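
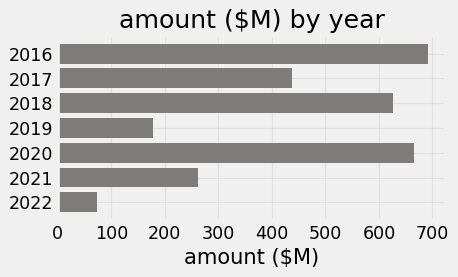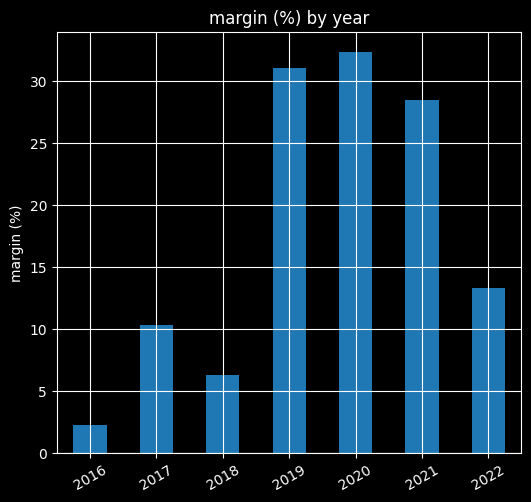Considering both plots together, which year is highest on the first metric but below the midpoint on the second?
Chart 2 median margin (%) ≈ 15; below-median years: 2016, 2017, 2018. Among those, 2016 has the highest amount ($M) (≈ 700).

2016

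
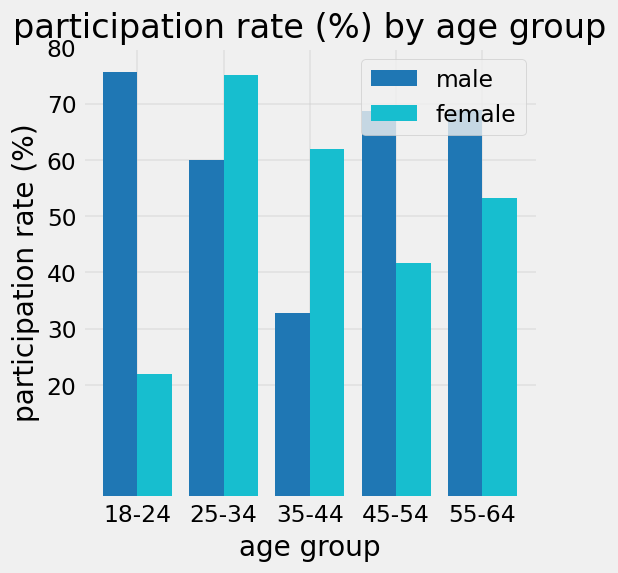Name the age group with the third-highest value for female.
Top 4 for female: 25-34 ≈ 80, 35-44 ≈ 60, 55-64 ≈ 50, 45-54 ≈ 40.

55-64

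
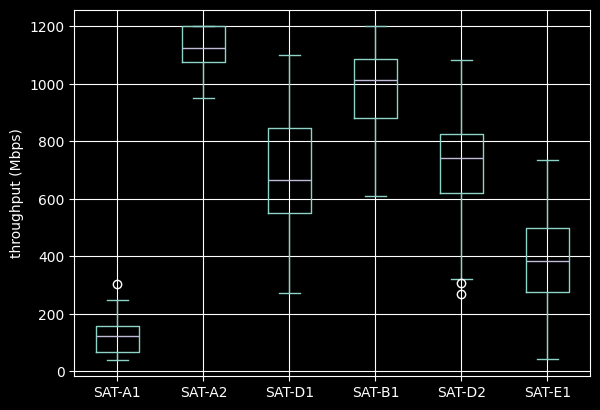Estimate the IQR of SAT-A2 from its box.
Q3 ≈ 1200, Q1 ≈ 1100; IQR ≈ 100.

≈ 100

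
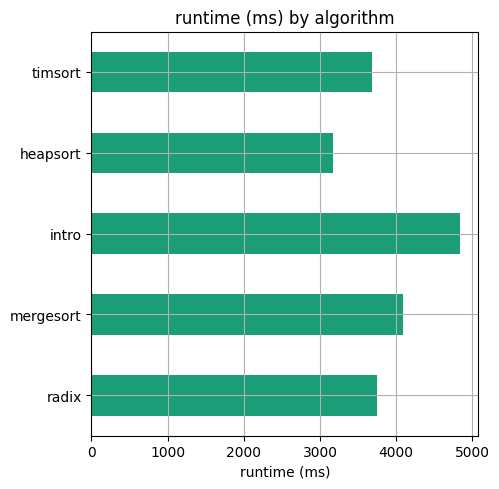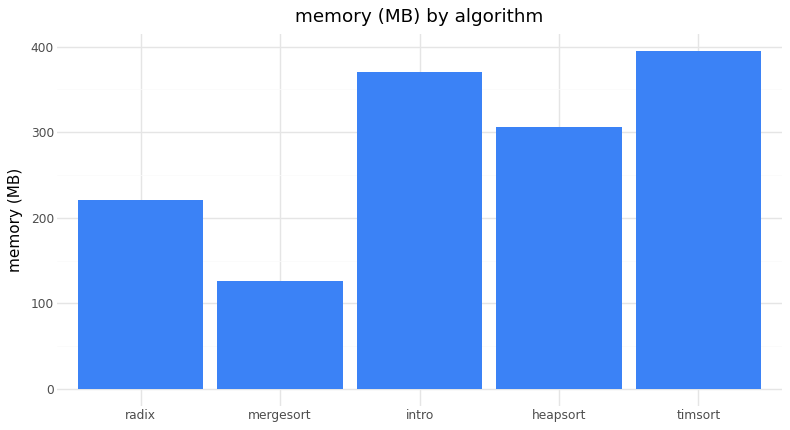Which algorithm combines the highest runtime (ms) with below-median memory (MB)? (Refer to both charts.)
Chart 2 median memory (MB) ≈ 300; below-median algorithms: radix, mergesort. Among those, mergesort has the highest runtime (ms) (≈ 4000).

mergesort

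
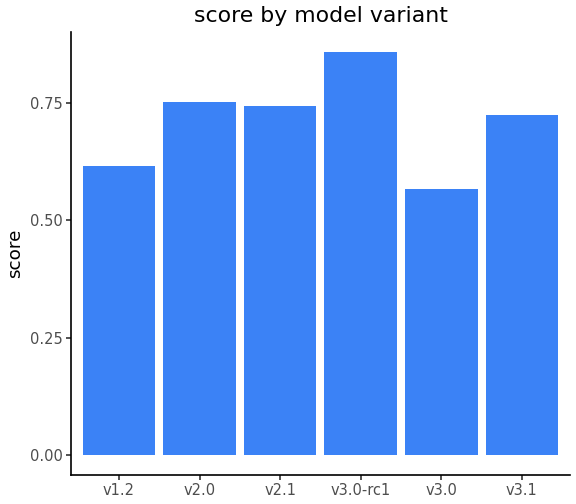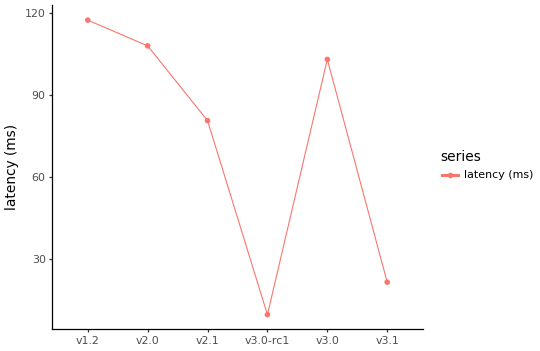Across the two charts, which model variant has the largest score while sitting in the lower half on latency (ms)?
v3.0-rc1

Chart 2 median latency (ms) ≈ 100; below-median model variants: v2.1, v3.0-rc1, v3.1. Among those, v3.0-rc1 has the highest score (≈ 0.9).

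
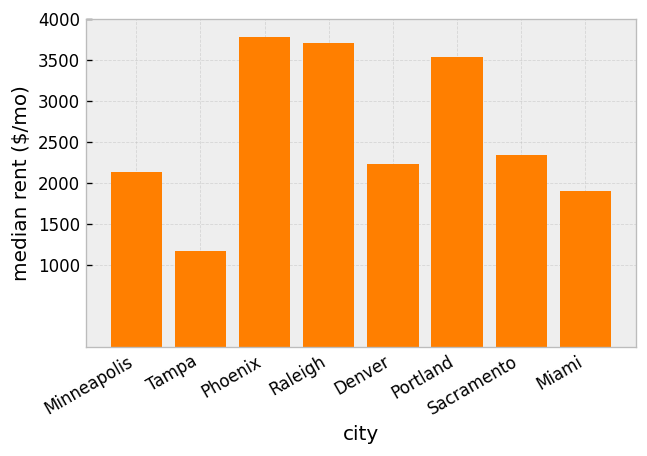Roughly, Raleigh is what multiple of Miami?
≈ 1.75×

Raleigh ≈ 3500, Miami ≈ 2000; 3500/2000 ≈ 1.75.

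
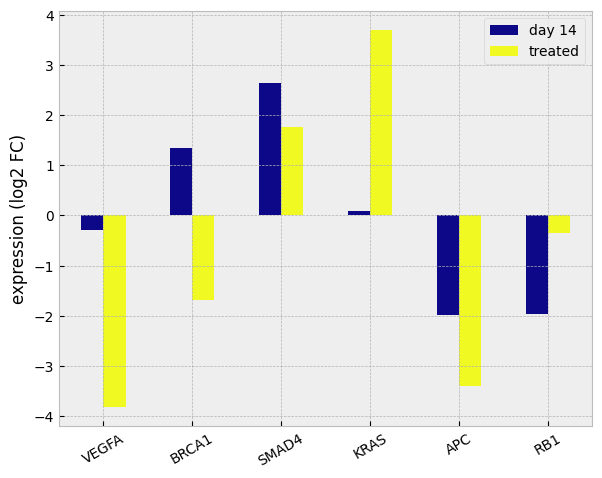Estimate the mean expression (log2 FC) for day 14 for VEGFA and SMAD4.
≈ 2

(0 + 3) / 2 ≈ 2.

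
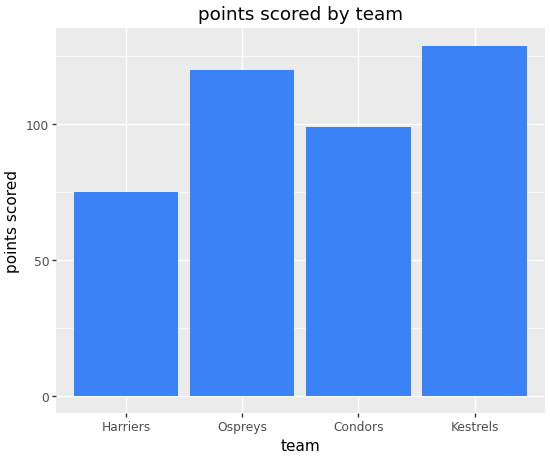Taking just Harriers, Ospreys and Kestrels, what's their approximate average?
(80 + 120 + 120) / 3 ≈ 107.

≈ 107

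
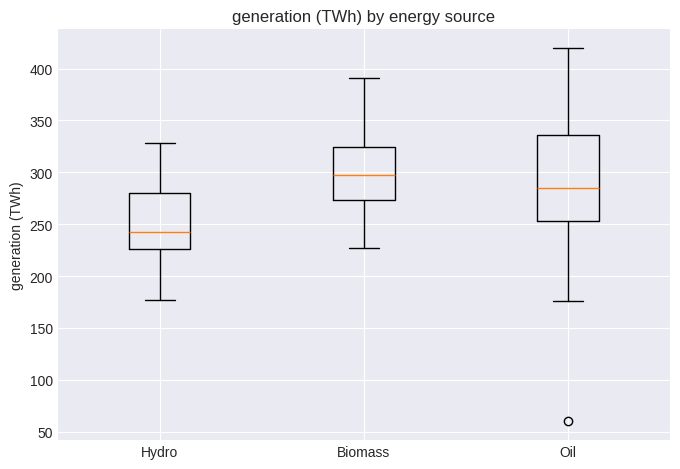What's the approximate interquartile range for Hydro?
Q3 ≈ 280, Q1 ≈ 225; IQR ≈ 55.

≈ 55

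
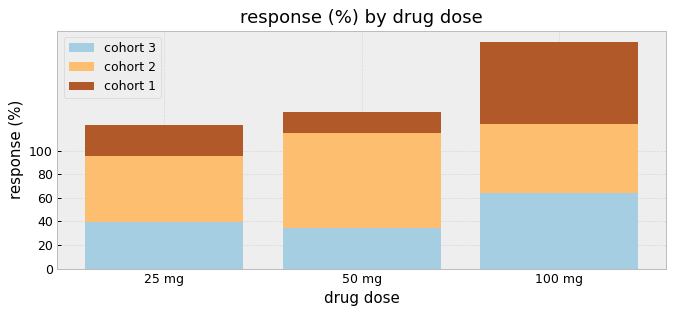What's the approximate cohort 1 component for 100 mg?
cohort 1 top ≈ 200, bottom ≈ 120; segment ≈ 80.

≈ 80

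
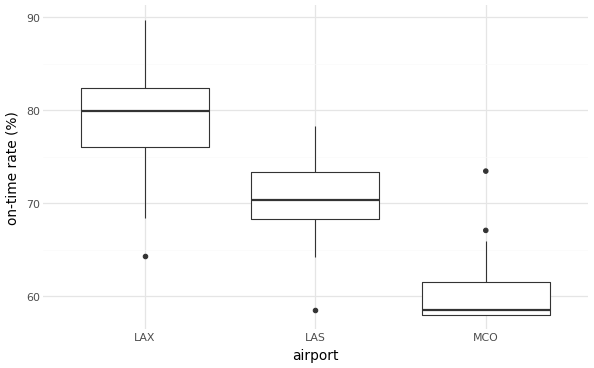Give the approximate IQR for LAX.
≈ 6

Q3 ≈ 82, Q1 ≈ 76; IQR ≈ 6.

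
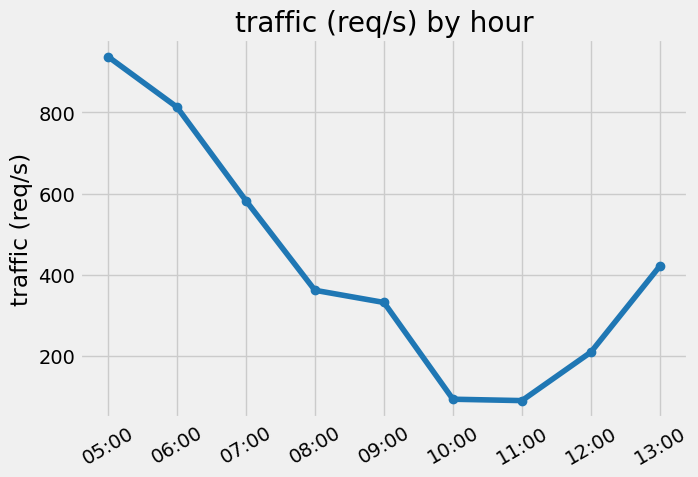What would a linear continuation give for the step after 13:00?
Last three: 100, 200, 400 → slope ≈ 150/step → next ≈ 550.

≈ 550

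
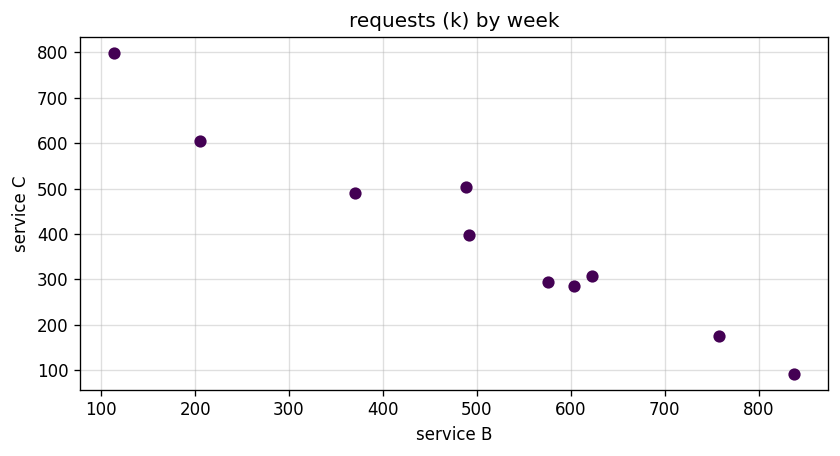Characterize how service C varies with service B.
negative, strong

Points are negatively correlated; strong (|r| ≈ 1.0).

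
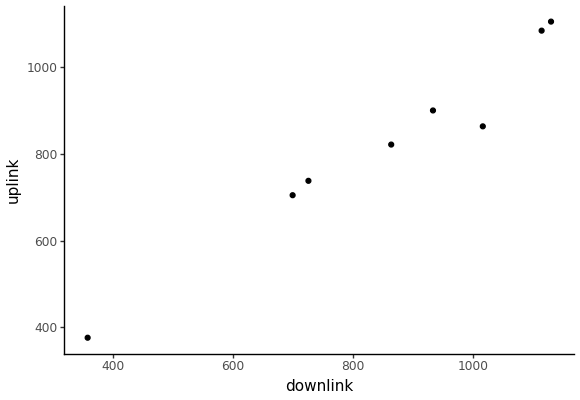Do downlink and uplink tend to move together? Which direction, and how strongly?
positive, strong

Points are positively correlated; strong (|r| ≈ 1.0).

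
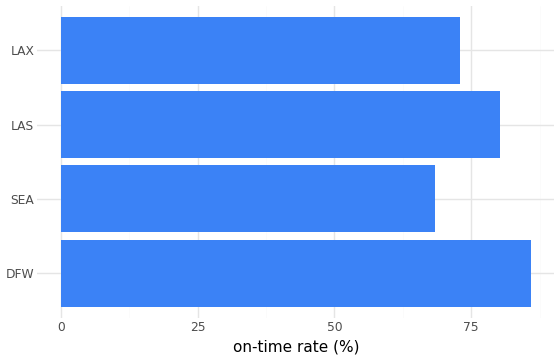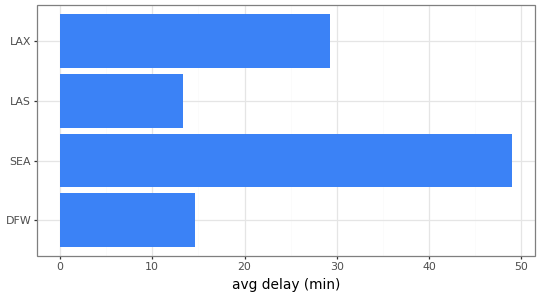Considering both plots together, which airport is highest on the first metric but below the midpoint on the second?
Chart 2 median avg delay (min) ≈ 20; below-median airports: DFW, LAS. Among those, DFW has the highest on-time rate (%) (≈ 90).

DFW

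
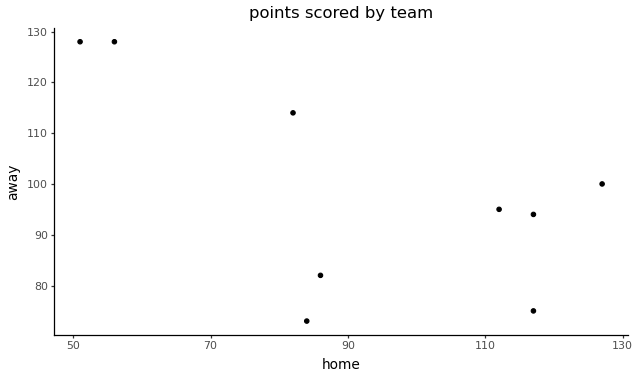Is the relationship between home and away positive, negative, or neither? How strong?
negative, moderate

Points are negatively correlated; moderate (|r| ≈ 0.6).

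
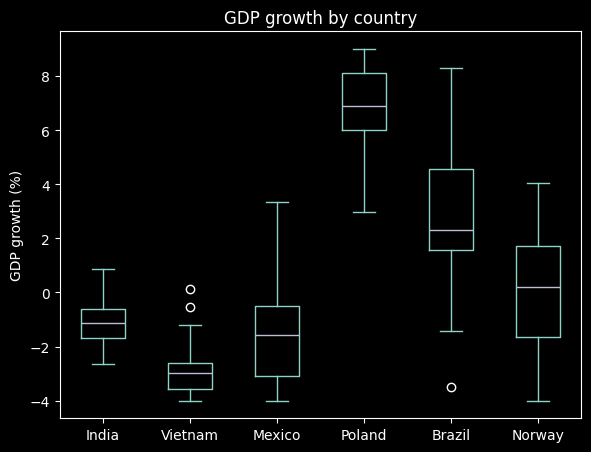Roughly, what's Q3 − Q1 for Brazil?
≈ 3

Q3 ≈ 5, Q1 ≈ 2; IQR ≈ 3.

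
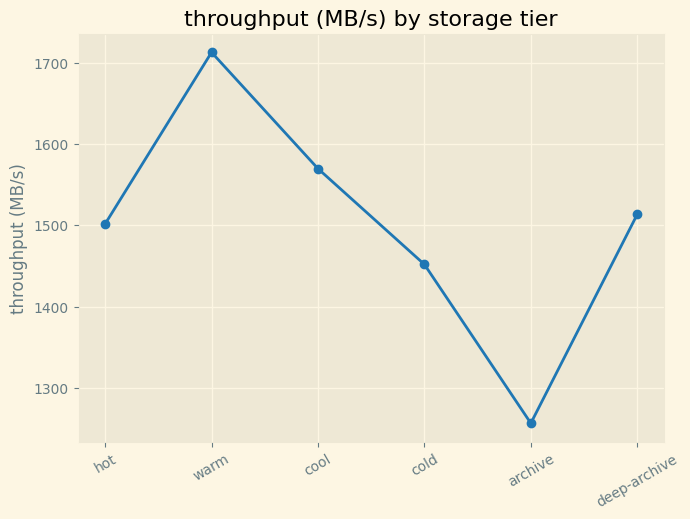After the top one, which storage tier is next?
Top 3: warm ≈ 1700, cool ≈ 1550, deep-archive ≈ 1500.

cool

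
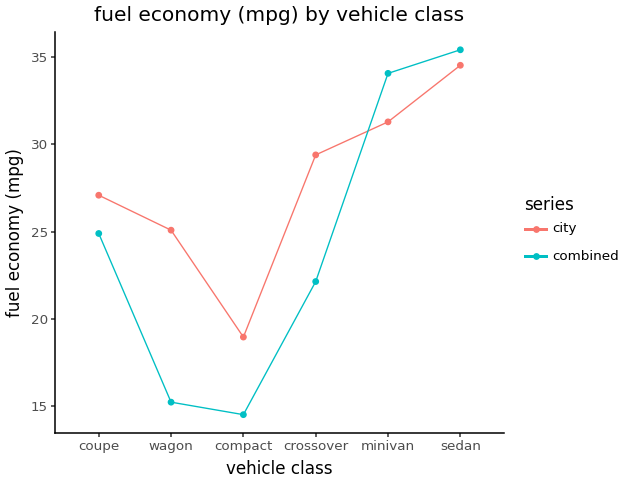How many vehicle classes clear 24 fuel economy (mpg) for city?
Above 24: coupe, wagon, crossover, minivan, sedan.

5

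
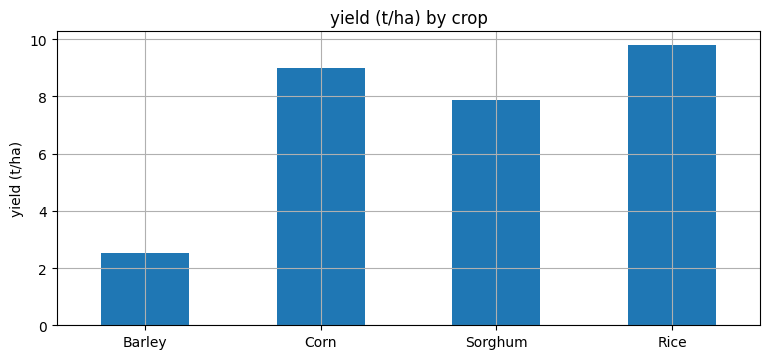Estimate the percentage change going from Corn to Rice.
≈ +11.1%

Corn ≈ 9, Rice ≈ 10; (10 − 9) / 9 ≈ +11.1%.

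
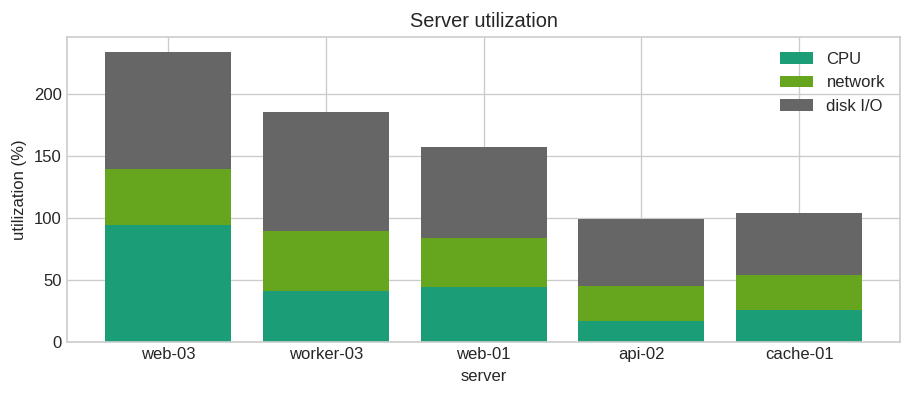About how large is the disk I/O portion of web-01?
≈ 80

disk I/O top ≈ 160, bottom ≈ 80; segment ≈ 80.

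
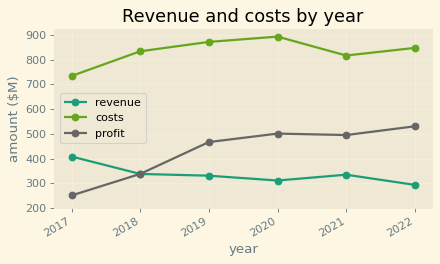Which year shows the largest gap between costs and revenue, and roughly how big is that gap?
2020: costs ≈ 900, revenue ≈ 300 → gap ≈ 600. Next-largest (2022) is only ≈ 500.

2020, ≈ 600 $M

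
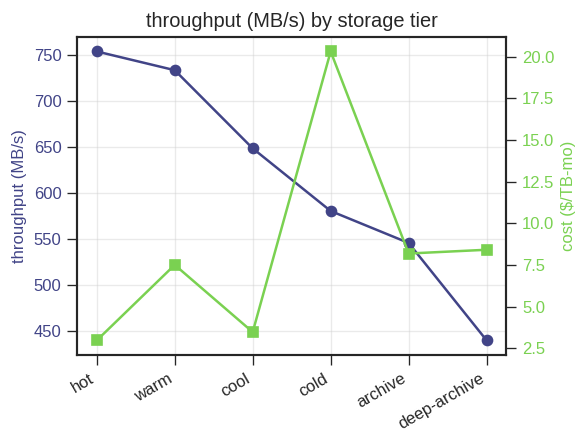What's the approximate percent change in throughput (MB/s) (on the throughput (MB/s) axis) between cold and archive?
≈ -8.3%

cold ≈ 600, archive ≈ 550; (550 − 600) / 600 ≈ -8.3%.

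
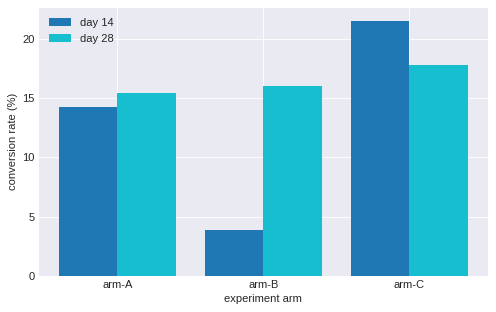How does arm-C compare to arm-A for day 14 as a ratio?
≈ 1.57×

arm-C ≈ 22, arm-A ≈ 14; 22/14 ≈ 1.57.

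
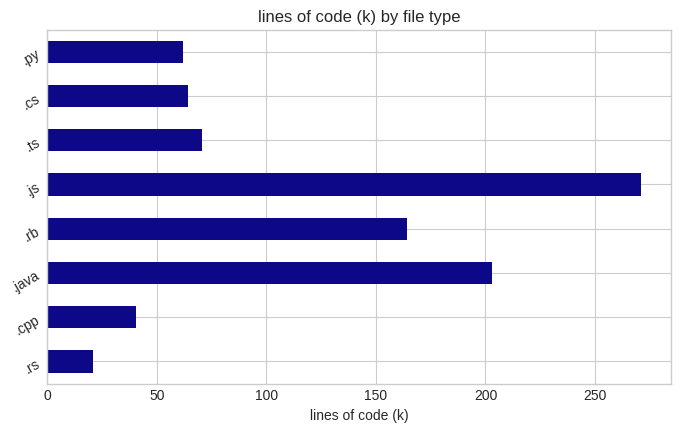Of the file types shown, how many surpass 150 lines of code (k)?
Above 150: .java, .rb, .js.

3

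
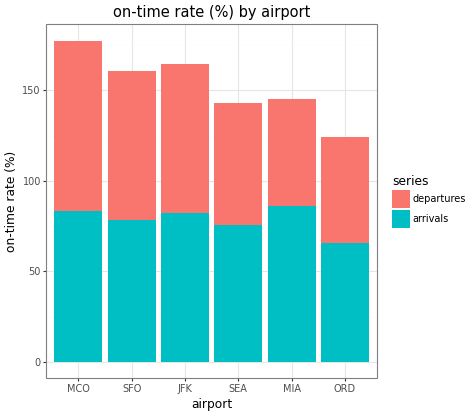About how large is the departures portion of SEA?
≈ 60

departures top ≈ 140, bottom ≈ 80; segment ≈ 60.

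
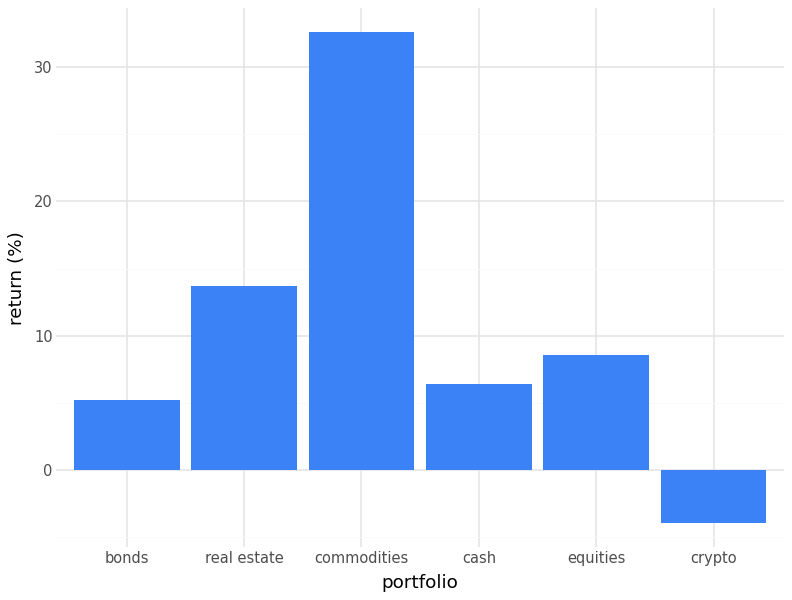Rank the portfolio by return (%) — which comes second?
real estate

Top 3: commodities ≈ 35, real estate ≈ 15, equities ≈ 10.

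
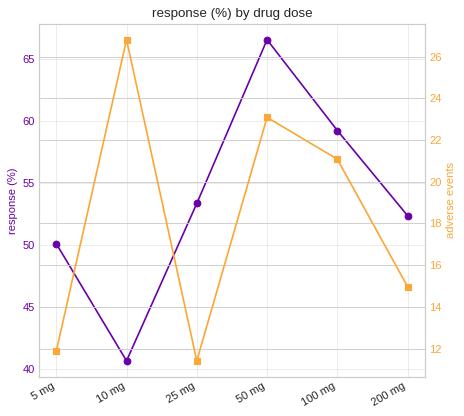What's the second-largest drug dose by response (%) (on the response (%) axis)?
100 mg

Top 3 (on the response (%) axis): 50 mg ≈ 65, 100 mg ≈ 60, 25 mg ≈ 55.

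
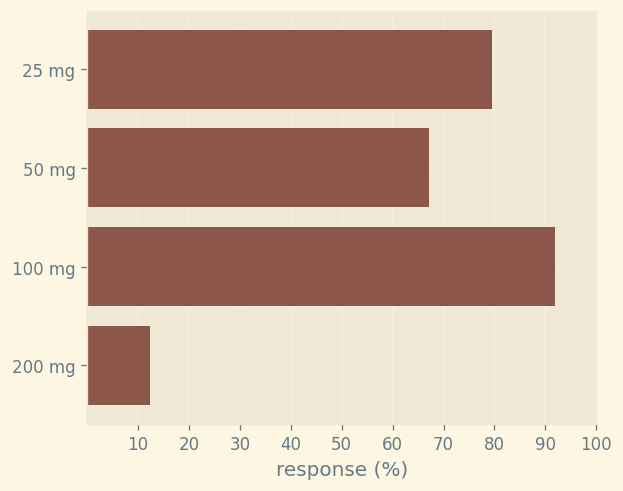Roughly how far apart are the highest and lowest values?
≈ 80

Max 100 mg ≈ 90, min 200 mg ≈ 10; range ≈ 80.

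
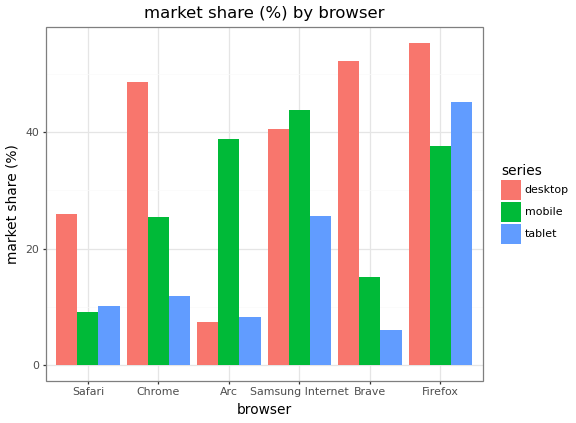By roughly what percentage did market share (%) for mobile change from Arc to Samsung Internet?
Arc ≈ 40, Samsung Internet ≈ 45; (45 − 40) / 40 ≈ +12.5%.

≈ +12.5%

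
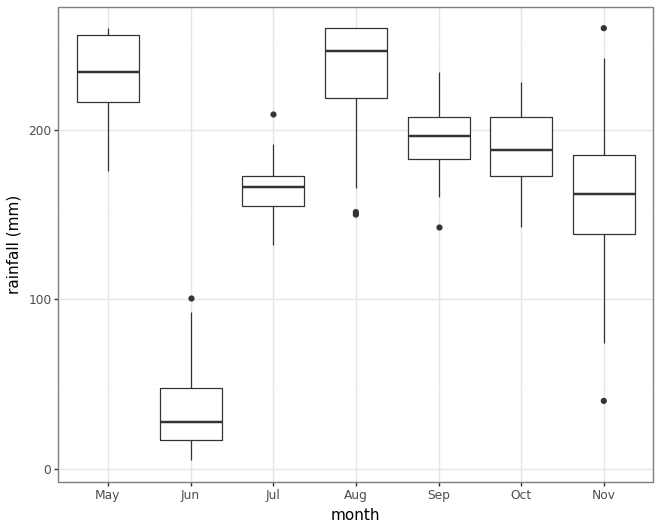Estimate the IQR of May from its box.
≈ 40

Q3 ≈ 260, Q1 ≈ 220; IQR ≈ 40.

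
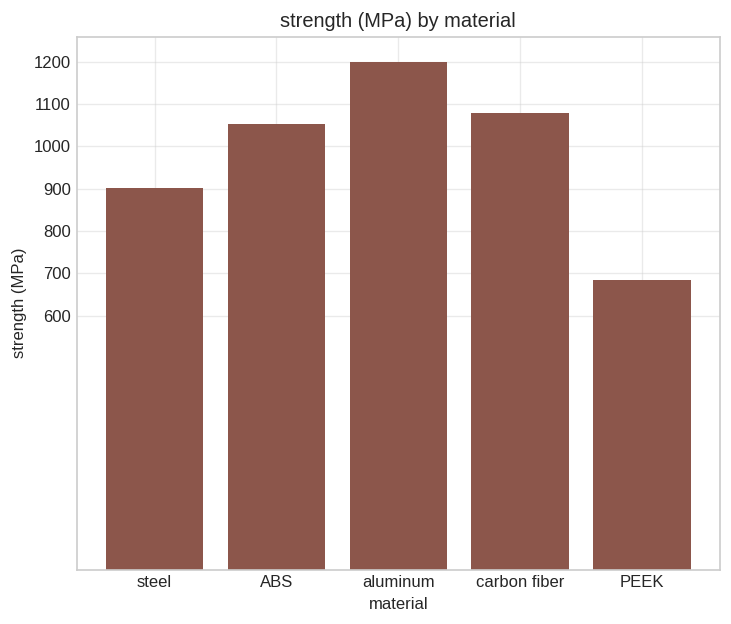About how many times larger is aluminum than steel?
aluminum ≈ 1200, steel ≈ 900; 1200/900 ≈ 1.33.

≈ 1.33×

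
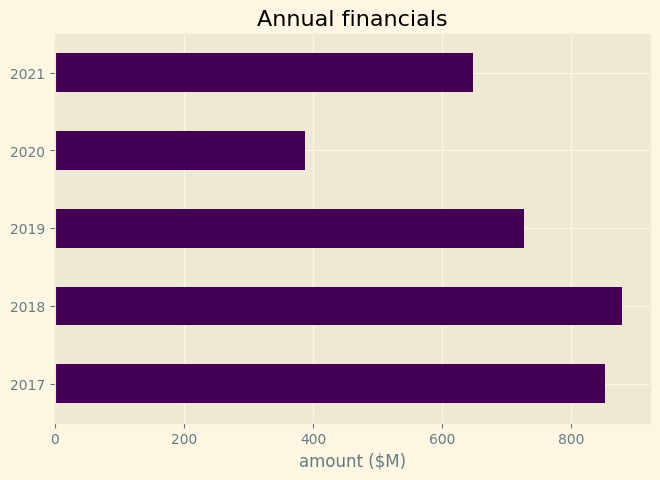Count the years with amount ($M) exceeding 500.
Above 500: 2017, 2018, 2019, 2021.

4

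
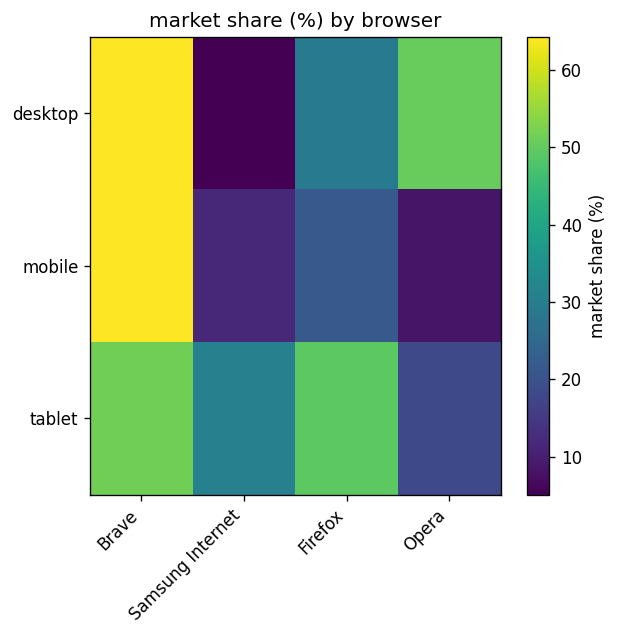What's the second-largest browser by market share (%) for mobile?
Firefox

Top 3 for mobile: Brave ≈ 65, Firefox ≈ 20, Samsung Internet ≈ 10.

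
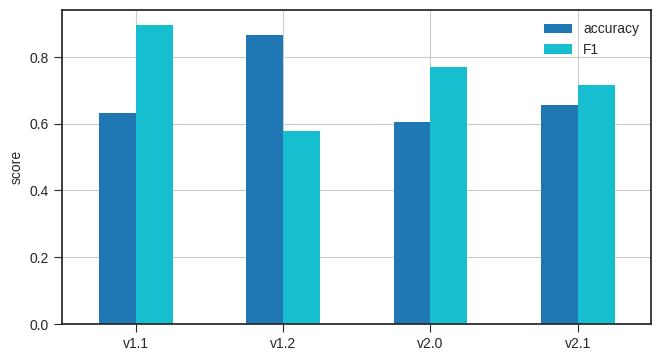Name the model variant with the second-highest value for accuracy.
Top 3 for accuracy: v1.2 ≈ 0.9, v2.1 ≈ 0.7, v1.1 ≈ 0.6.

v2.1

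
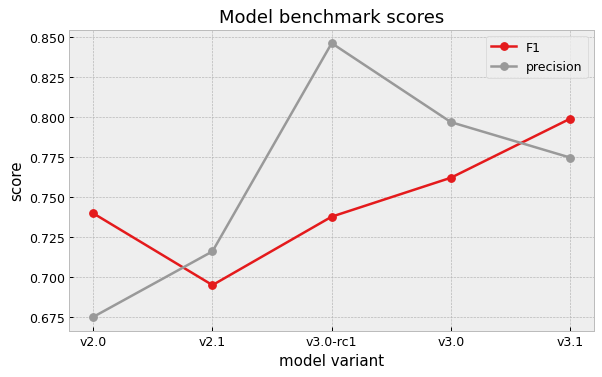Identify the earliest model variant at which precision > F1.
v2.0: precision ≈ 0.68 vs F1 ≈ 0.74 (not yet); v2.1: precision ≈ 0.72 vs F1 ≈ 0.70 (first crossover).

v2.1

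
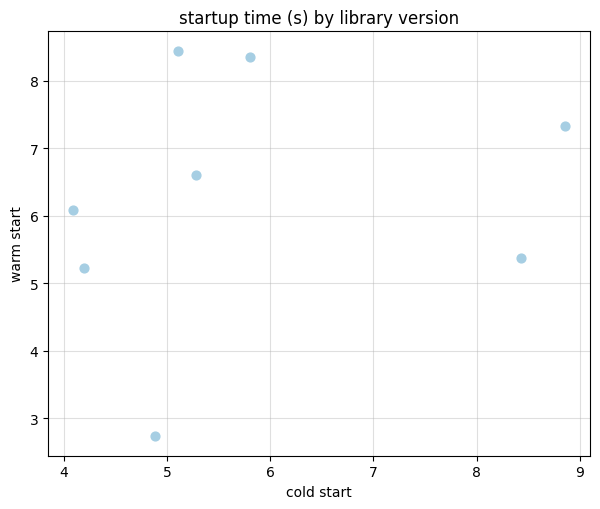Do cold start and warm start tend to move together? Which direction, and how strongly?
Points are roughly uncorrelated; weak (|r| ≈ 0.2).

no clear correlation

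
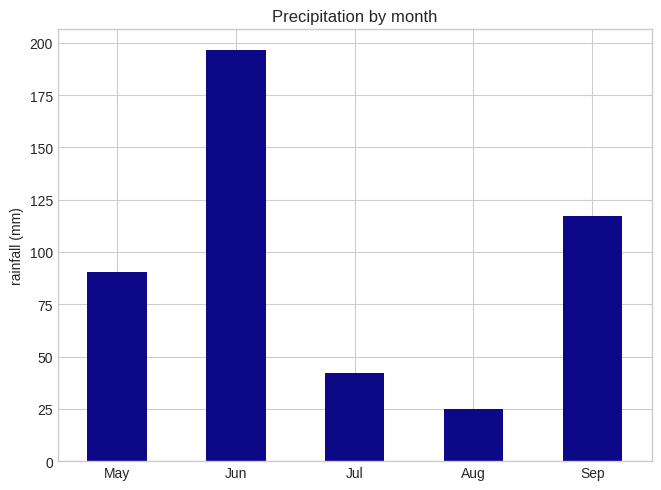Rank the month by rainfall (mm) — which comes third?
Top 4: Jun ≈ 200, Sep ≈ 120, May ≈ 100, Jul ≈ 40.

May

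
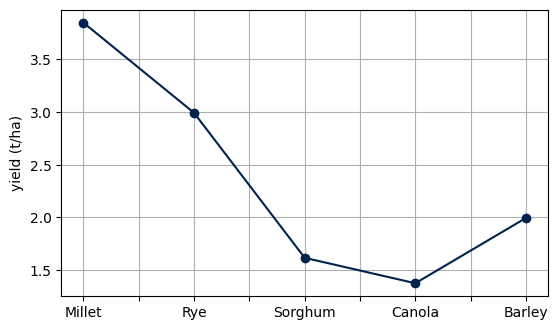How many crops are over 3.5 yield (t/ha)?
Above 3.5: Millet.

1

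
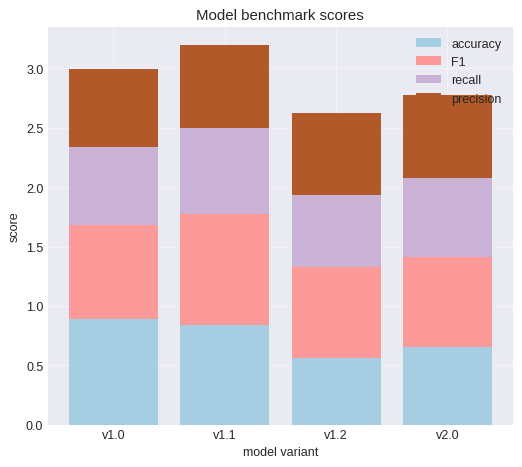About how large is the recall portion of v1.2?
recall top ≈ 2.0, bottom ≈ 1.5; segment ≈ 0.5.

≈ 0.5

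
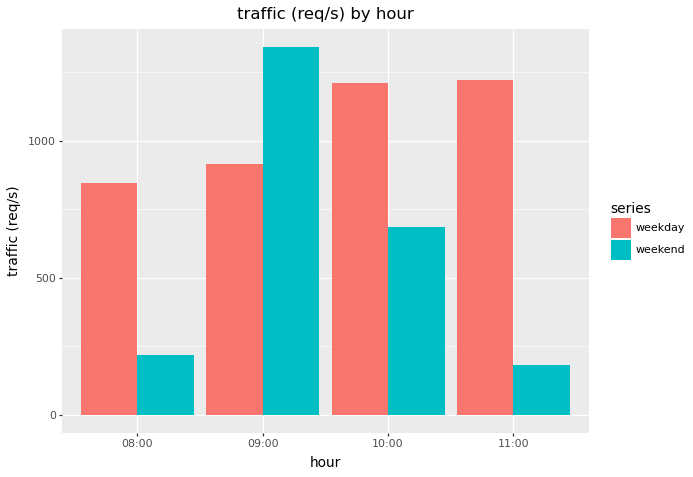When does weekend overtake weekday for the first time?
08:00: weekend ≈ 200 vs weekday ≈ 800 (not yet); 09:00: weekend ≈ 1400 vs weekday ≈ 1000 (first crossover).

09:00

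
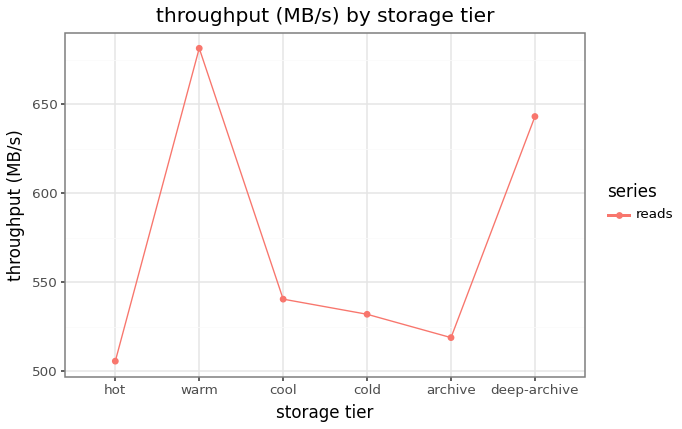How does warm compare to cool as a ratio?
warm ≈ 680, cool ≈ 540; 680/540 ≈ 1.26.

≈ 1.26×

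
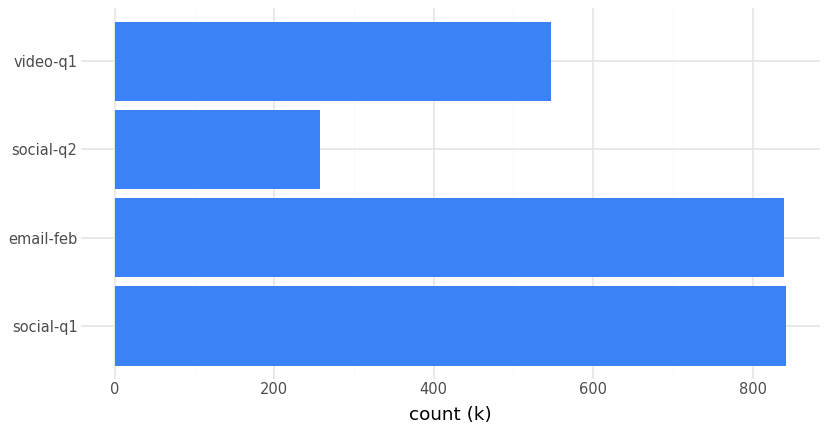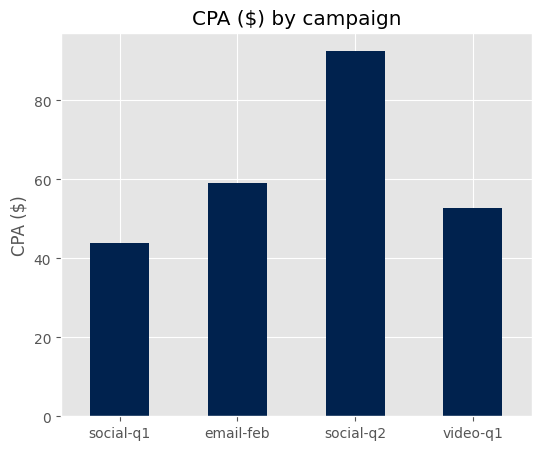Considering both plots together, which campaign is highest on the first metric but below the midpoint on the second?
Chart 2 median CPA ($) ≈ 60; below-median campaigns: social-q1, video-q1. Among those, social-q1 has the highest count (k) (≈ 800).

social-q1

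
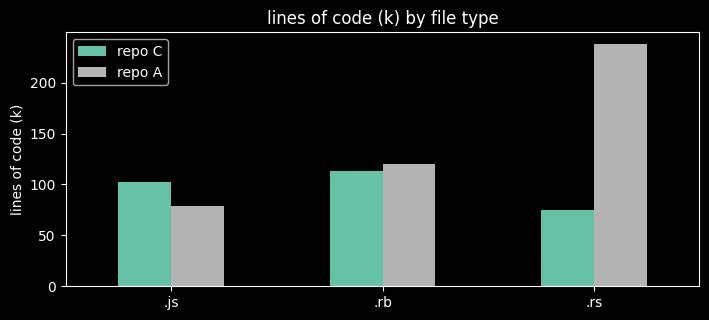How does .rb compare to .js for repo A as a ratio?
.rb ≈ 120, .js ≈ 80; 120/80 ≈ 1.5.

≈ 1.5×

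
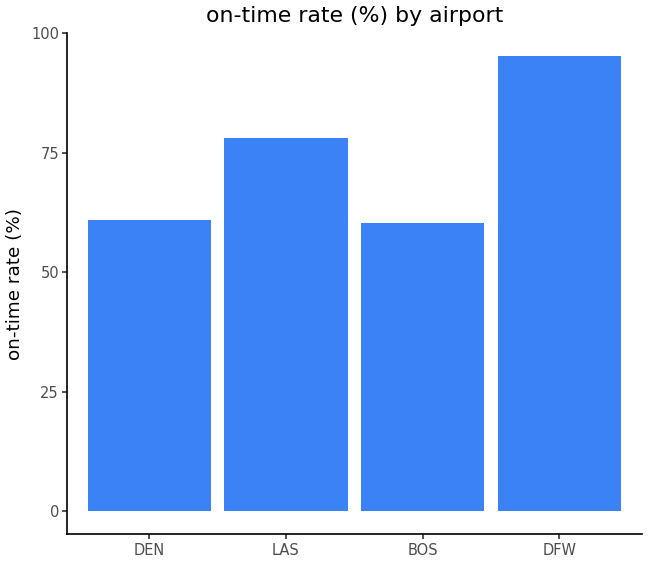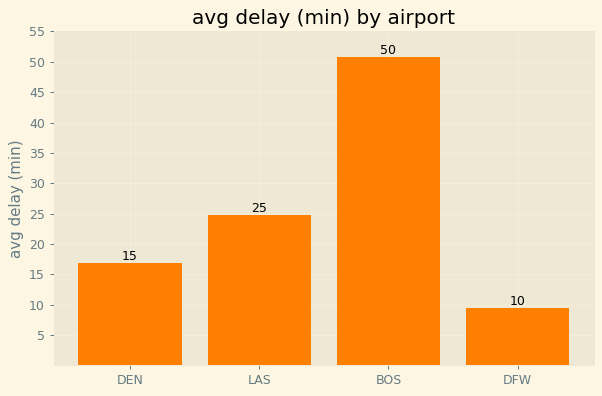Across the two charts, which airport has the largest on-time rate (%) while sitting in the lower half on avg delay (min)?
Chart 2 median avg delay (min) ≈ 20; below-median airports: DEN, DFW. Among those, DFW has the highest on-time rate (%) (≈ 100).

DFW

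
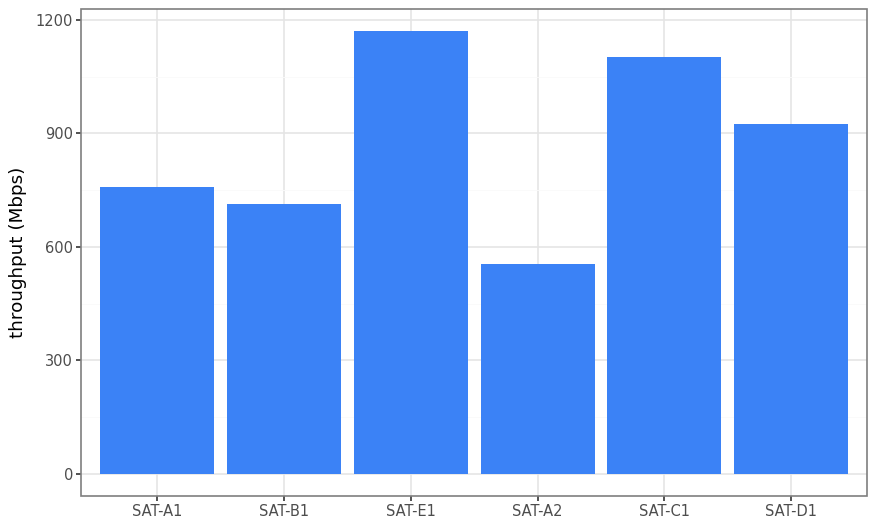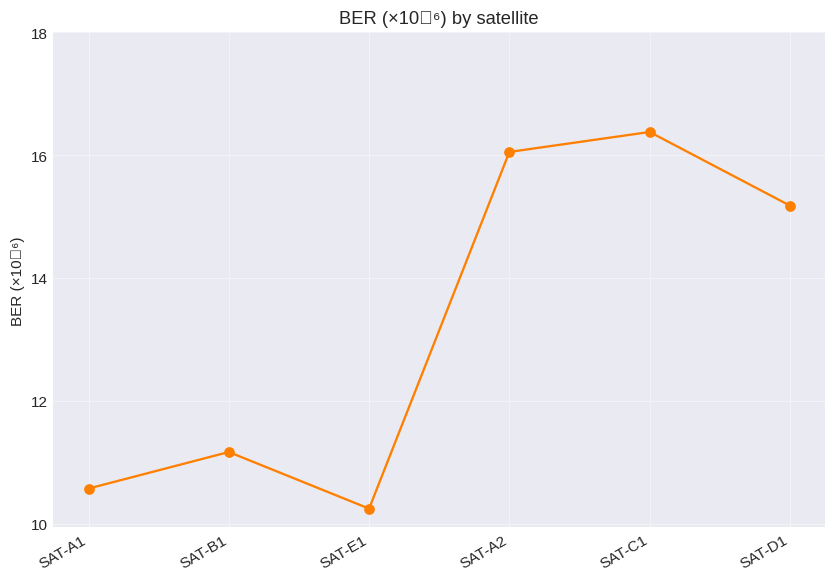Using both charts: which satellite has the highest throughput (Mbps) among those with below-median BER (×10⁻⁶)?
Chart 2 median BER (×10⁻⁶) ≈ 14; below-median satellites: SAT-A1, SAT-B1, SAT-E1. Among those, SAT-E1 has the highest throughput (Mbps) (≈ 1200).

SAT-E1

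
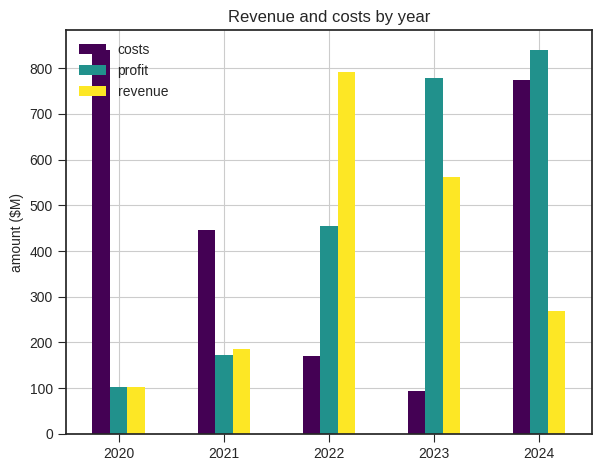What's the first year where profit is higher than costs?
2022

2021: profit ≈ 200 vs costs ≈ 400 (not yet); 2022: profit ≈ 500 vs costs ≈ 200 (first crossover).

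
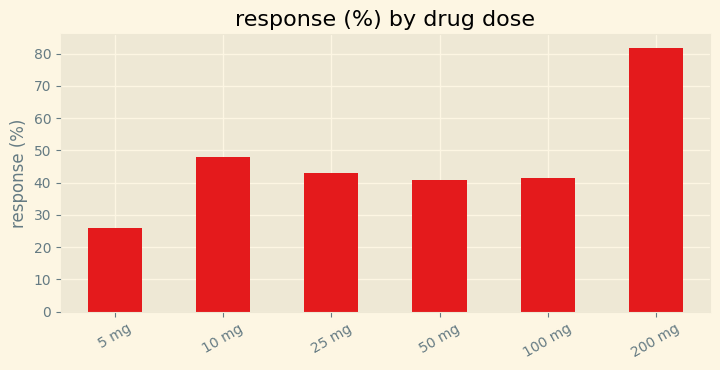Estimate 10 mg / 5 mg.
≈ 1.67×

10 mg ≈ 50, 5 mg ≈ 30; 50/30 ≈ 1.67.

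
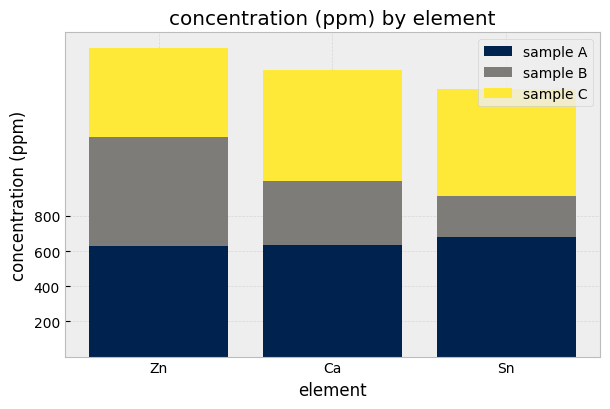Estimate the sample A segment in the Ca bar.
sample A top ≈ 600, bottom ≈ 0; segment ≈ 600.

≈ 600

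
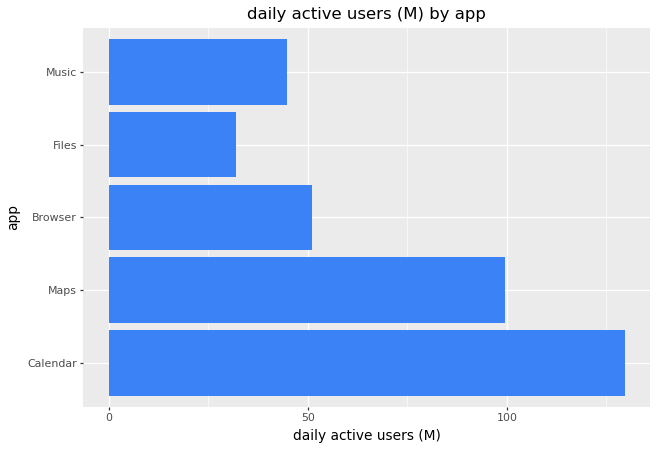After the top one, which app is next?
Top 3: Calendar ≈ 120, Maps ≈ 100, Browser ≈ 60.

Maps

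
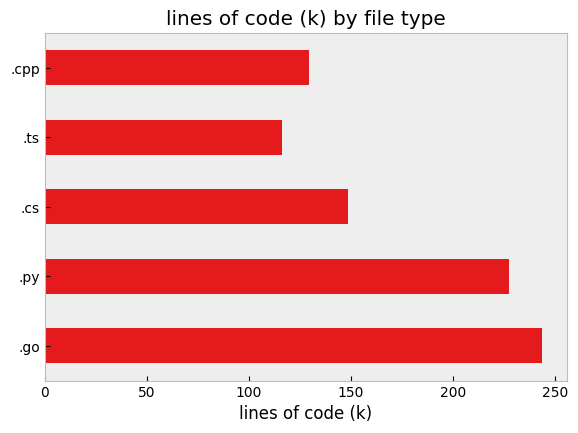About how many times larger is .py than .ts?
.py ≈ 225, .ts ≈ 125; 225/125 ≈ 1.8.

≈ 1.8×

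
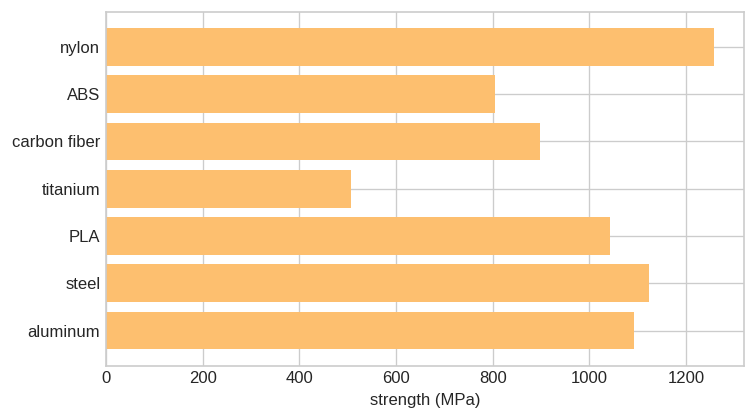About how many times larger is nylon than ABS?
nylon ≈ 1200, ABS ≈ 800; 1200/800 ≈ 1.5.

≈ 1.5×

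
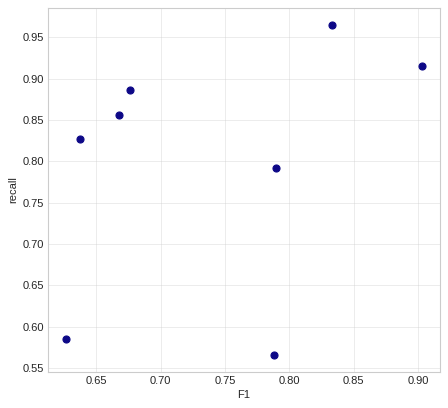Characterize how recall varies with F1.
positive, weak

Points are positively correlated; weak (|r| ≈ 0.3).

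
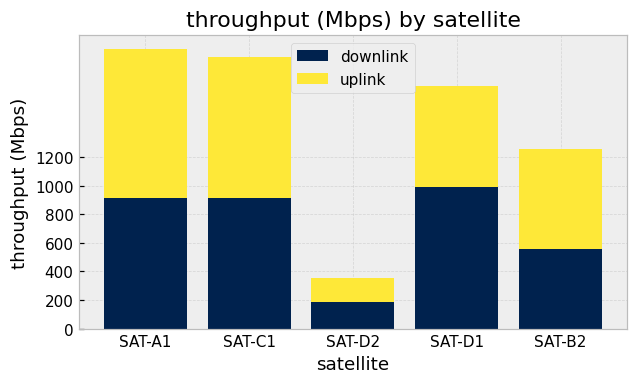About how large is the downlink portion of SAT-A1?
≈ 1000

downlink top ≈ 1000, bottom ≈ 0; segment ≈ 1000.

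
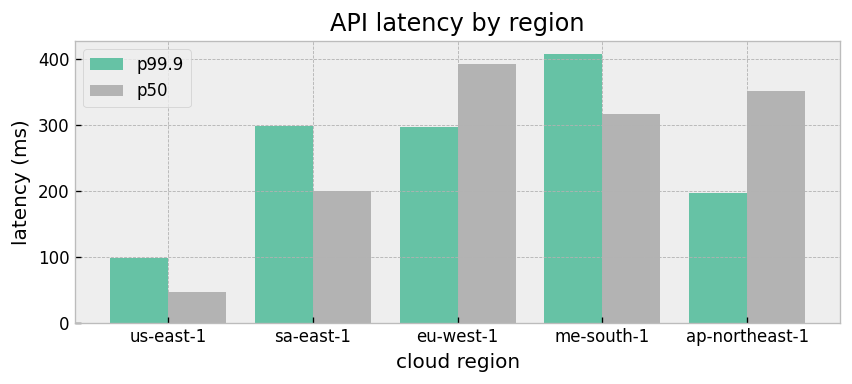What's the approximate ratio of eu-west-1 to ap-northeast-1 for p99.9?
≈ 1.5×

eu-west-1 ≈ 300, ap-northeast-1 ≈ 200; 300/200 ≈ 1.5.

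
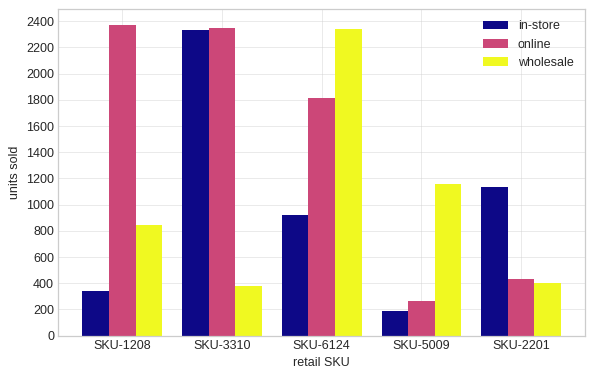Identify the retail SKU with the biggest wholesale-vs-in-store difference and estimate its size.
SKU-3310, ≈ 2000

SKU-3310: wholesale ≈ 400, in-store ≈ 2400 → gap ≈ 2000. Next-largest (SKU-6124) is only ≈ 1400.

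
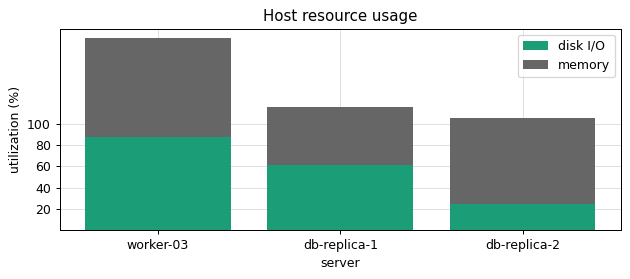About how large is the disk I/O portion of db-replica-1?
≈ 60

disk I/O top ≈ 60, bottom ≈ 0; segment ≈ 60.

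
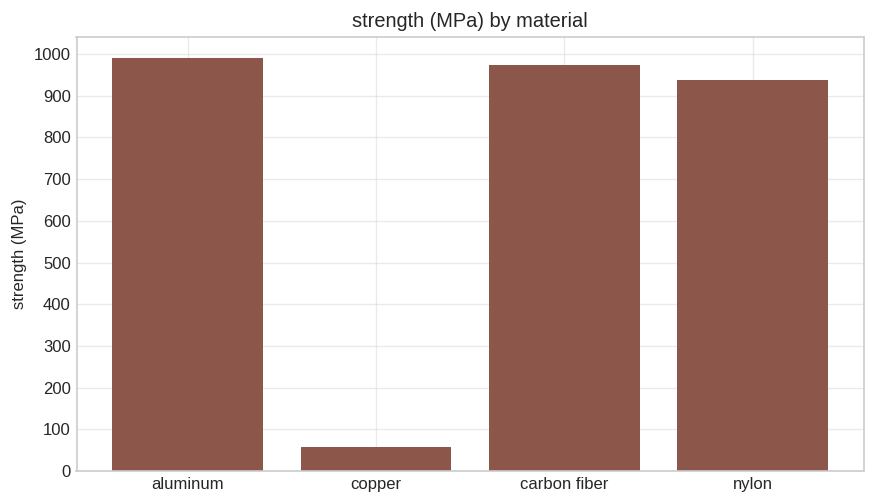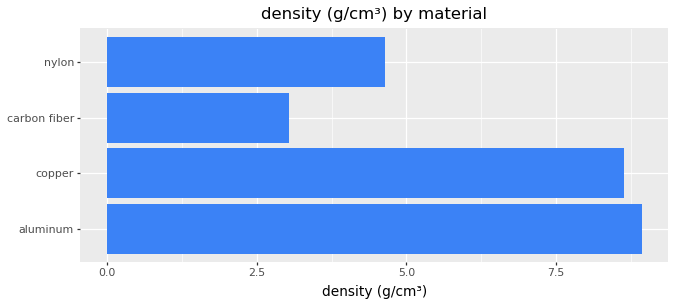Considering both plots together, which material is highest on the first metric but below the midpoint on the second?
Chart 2 median density (g/cm³) ≈ 7; below-median materials: carbon fiber, nylon. Among those, carbon fiber has the highest strength (MPa) (≈ 1000).

carbon fiber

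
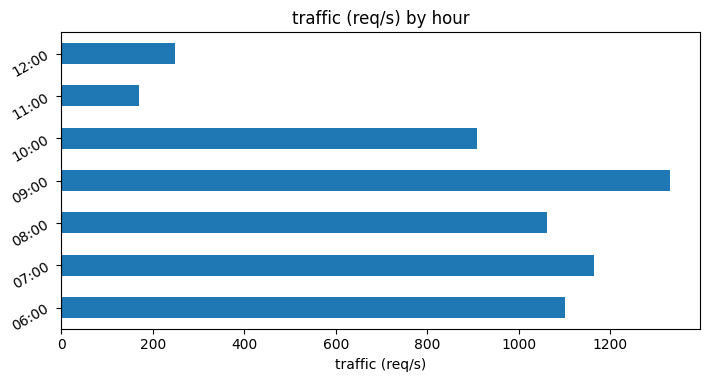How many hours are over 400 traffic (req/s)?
5

Above 400: 06:00, 07:00, 08:00, 09:00, 10:00.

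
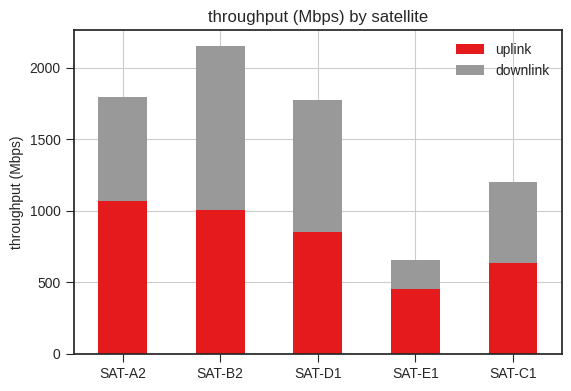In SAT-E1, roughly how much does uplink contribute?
uplink top ≈ 400, bottom ≈ 0; segment ≈ 400.

≈ 400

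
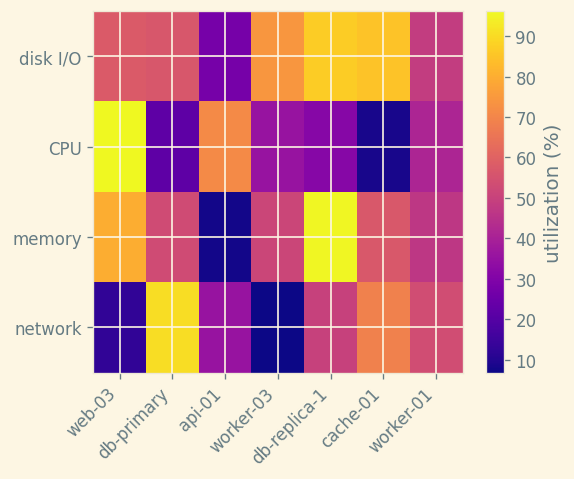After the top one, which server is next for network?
cache-01

Top 3 for network: db-primary ≈ 90, cache-01 ≈ 70, worker-01 ≈ 50.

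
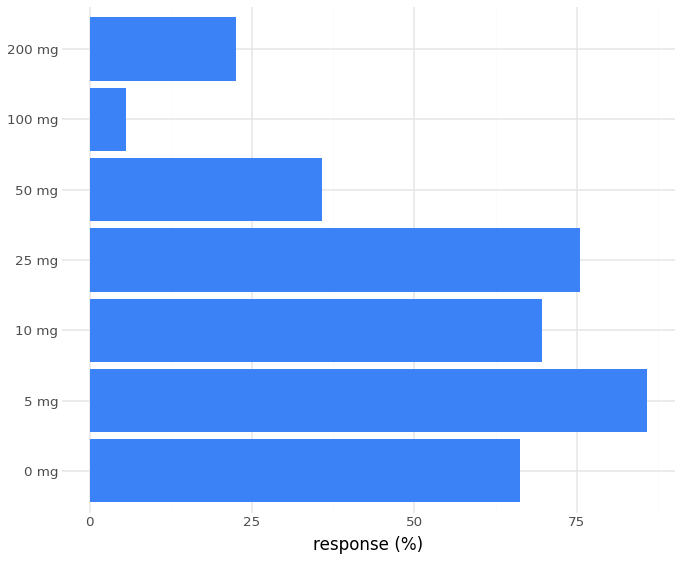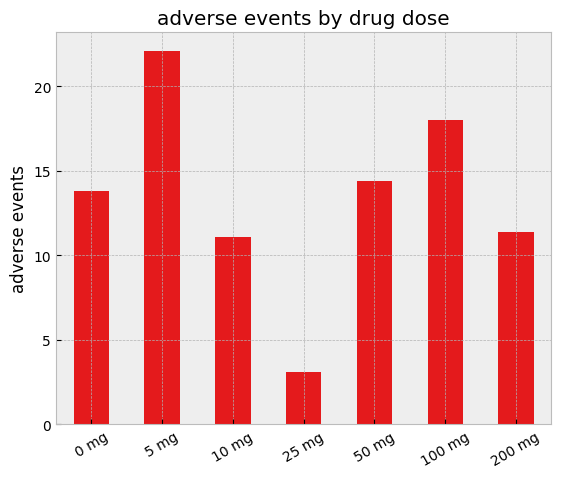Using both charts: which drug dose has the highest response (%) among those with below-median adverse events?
25 mg

Chart 2 median adverse events ≈ 15; below-median drug doses: 10 mg, 25 mg, 200 mg. Among those, 25 mg has the highest response (%) (≈ 80).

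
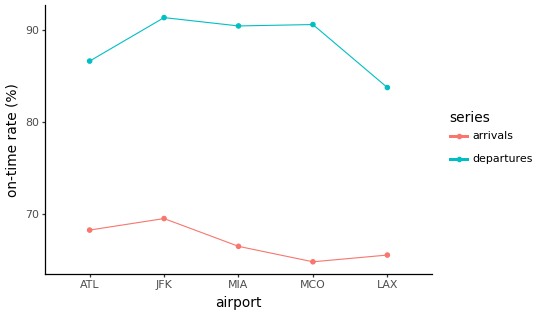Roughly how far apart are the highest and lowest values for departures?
≈ 5

Max JFK ≈ 90, min LAX ≈ 85; range ≈ 5.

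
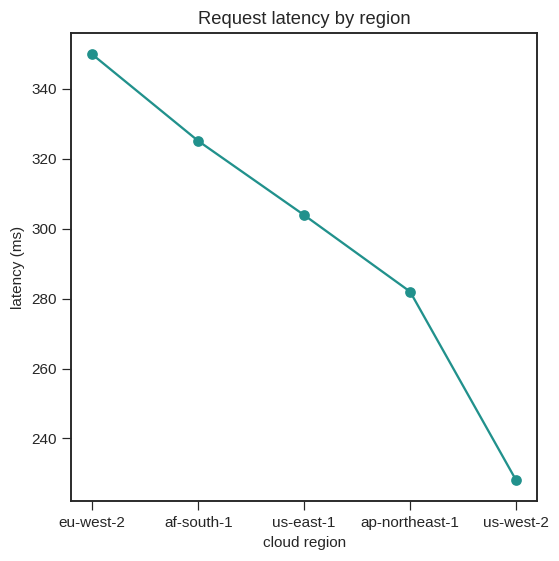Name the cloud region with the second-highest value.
Top 3: eu-west-2 ≈ 340, af-south-1 ≈ 320, us-east-1 ≈ 300.

af-south-1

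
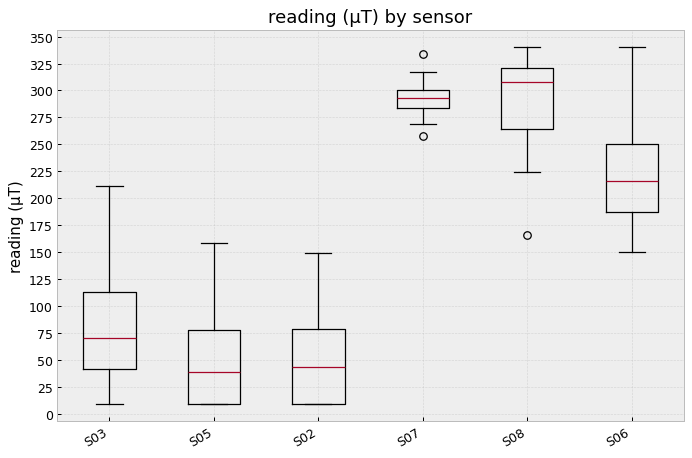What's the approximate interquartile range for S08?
Q3 ≈ 325, Q1 ≈ 275; IQR ≈ 50.

≈ 50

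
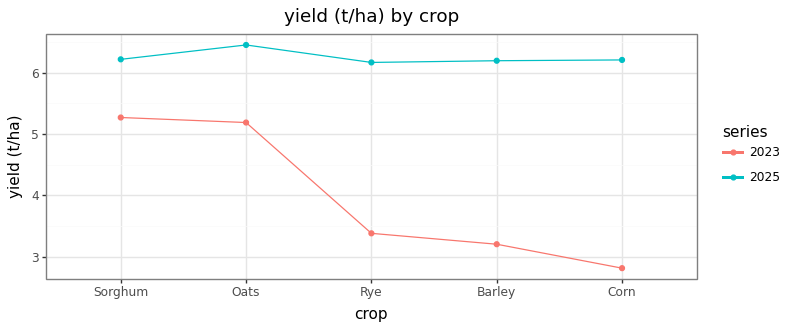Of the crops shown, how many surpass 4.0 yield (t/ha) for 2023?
Above 4.0: Sorghum, Oats.

2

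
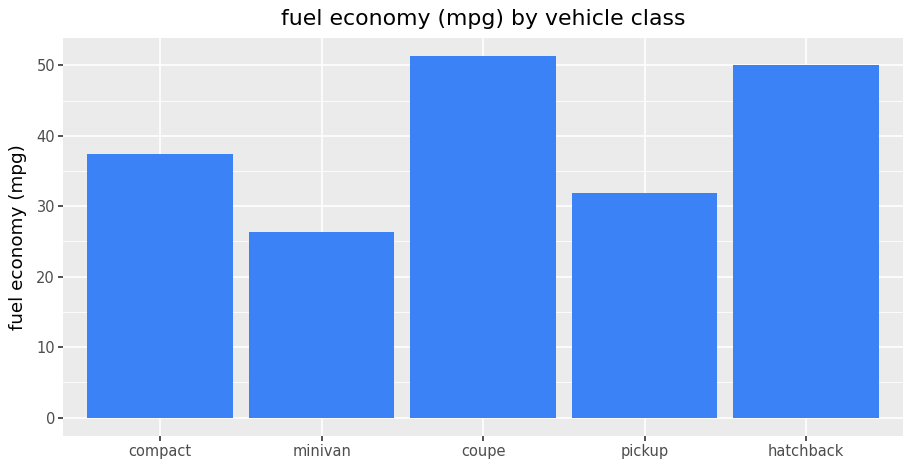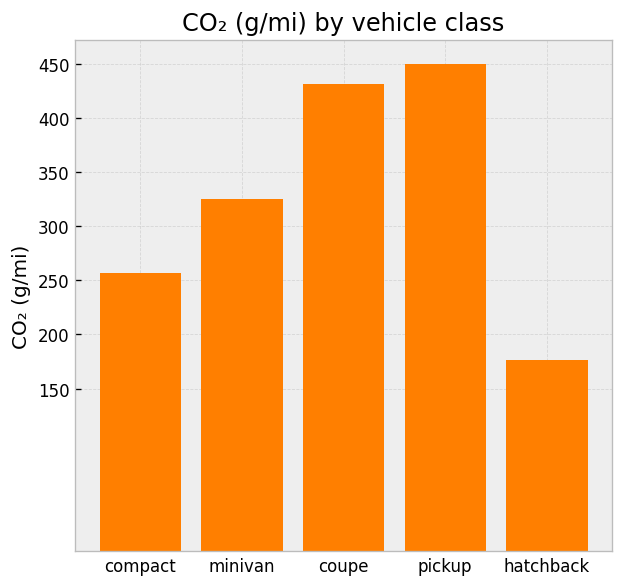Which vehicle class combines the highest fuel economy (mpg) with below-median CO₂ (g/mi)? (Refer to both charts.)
hatchback

Chart 2 median CO₂ (g/mi) ≈ 300; below-median vehicle classes: compact, hatchback. Among those, hatchback has the highest fuel economy (mpg) (≈ 50).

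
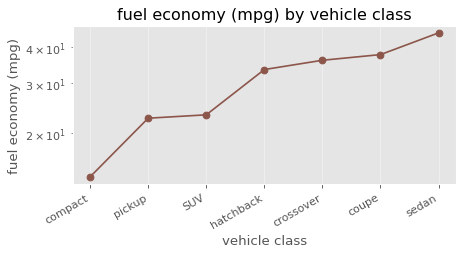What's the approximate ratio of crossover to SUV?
crossover ≈ 35, SUV ≈ 25; 35/25 ≈ 1.4.

≈ 1.4×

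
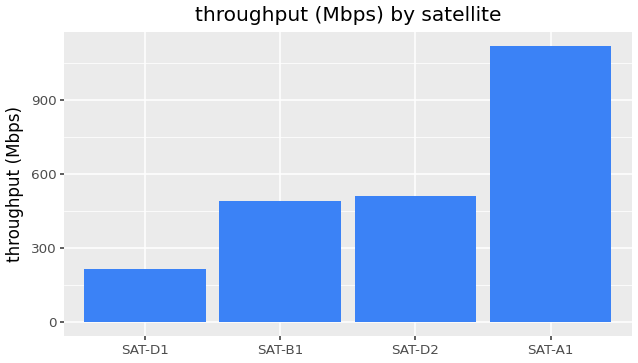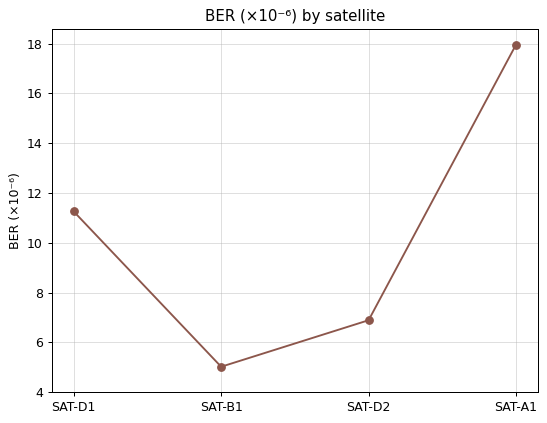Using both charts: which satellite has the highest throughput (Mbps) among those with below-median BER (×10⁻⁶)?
SAT-D2

Chart 2 median BER (×10⁻⁶) ≈ 10; below-median satellites: SAT-B1, SAT-D2. Among those, SAT-D2 has the highest throughput (Mbps) (≈ 600).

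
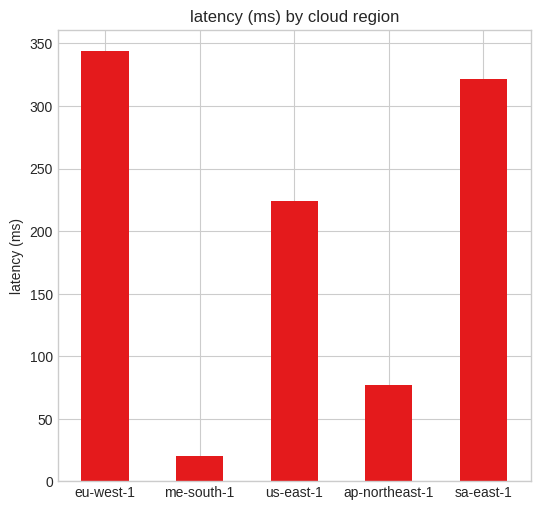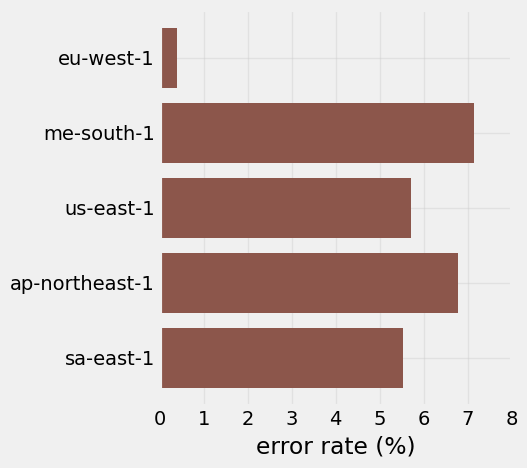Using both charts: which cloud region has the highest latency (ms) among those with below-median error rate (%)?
eu-west-1

Chart 2 median error rate (%) ≈ 6; below-median cloud regions: eu-west-1, sa-east-1. Among those, eu-west-1 has the highest latency (ms) (≈ 350).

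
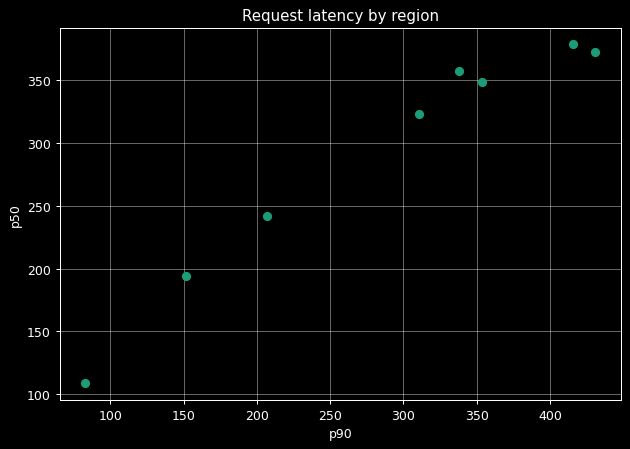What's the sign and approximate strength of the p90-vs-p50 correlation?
positive, strong

Points are positively correlated; strong (|r| ≈ 1.0).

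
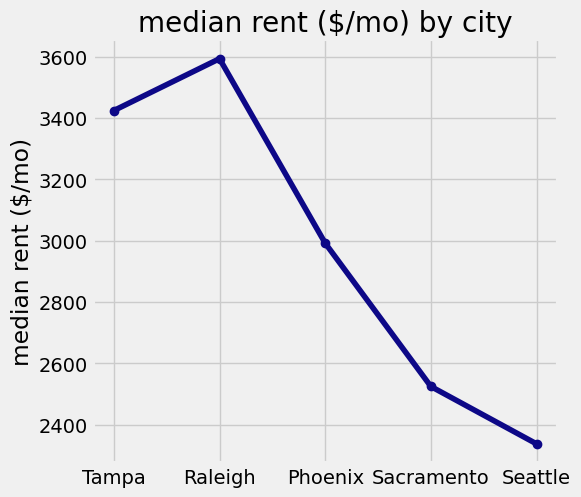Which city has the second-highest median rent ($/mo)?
Tampa

Top 3: Raleigh ≈ 3600, Tampa ≈ 3400, Phoenix ≈ 3000.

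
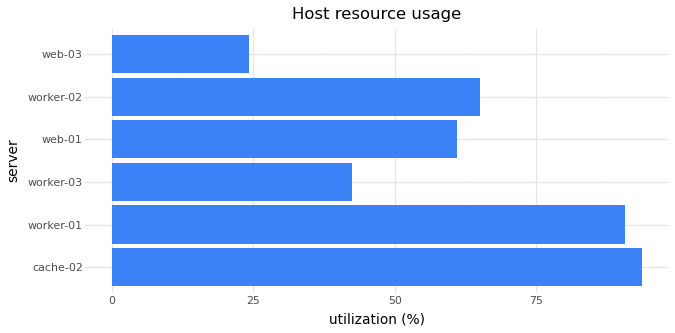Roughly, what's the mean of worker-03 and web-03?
≈ 30

(40 + 20) / 2 ≈ 30.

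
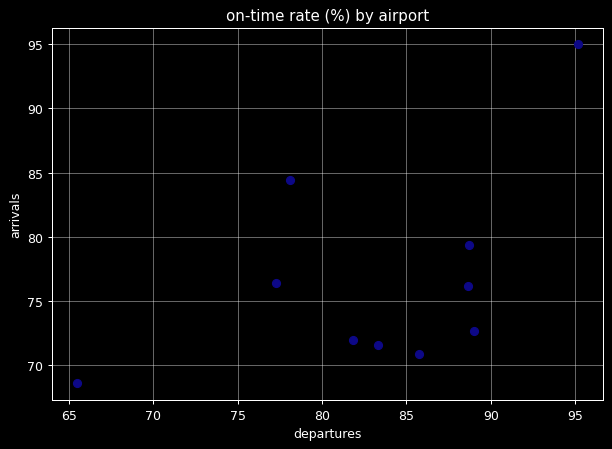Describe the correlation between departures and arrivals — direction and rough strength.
Points are positively correlated; moderate (|r| ≈ 0.5).

positive, moderate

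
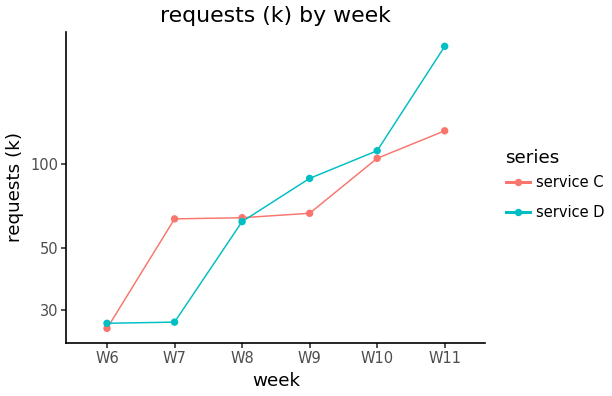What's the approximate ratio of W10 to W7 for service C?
≈ 1.67×

W10 ≈ 100, W7 ≈ 60; 100/60 ≈ 1.67.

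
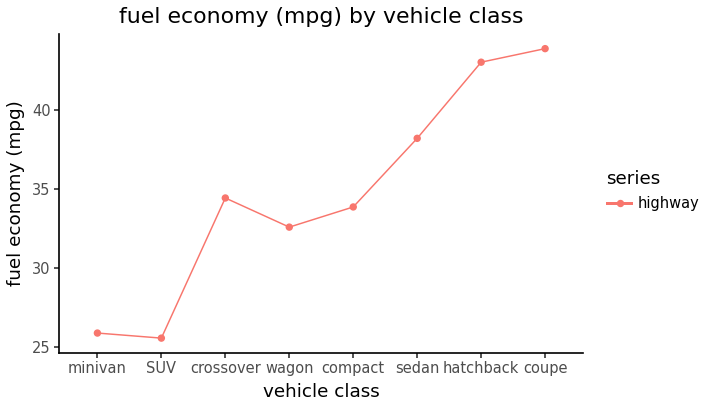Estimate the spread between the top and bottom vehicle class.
≈ 18

Max coupe ≈ 44, min SUV ≈ 26; range ≈ 18.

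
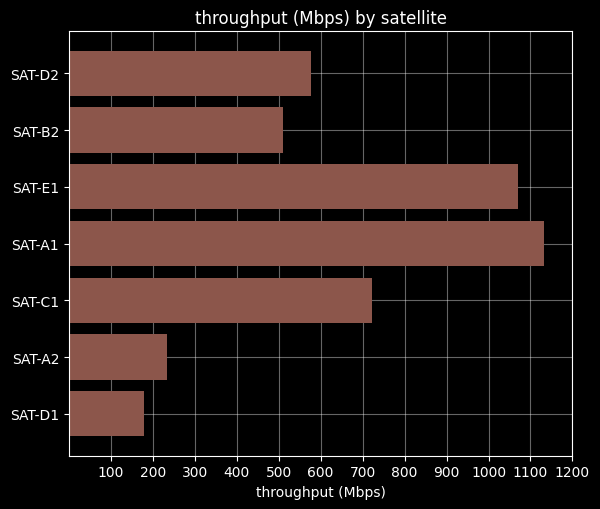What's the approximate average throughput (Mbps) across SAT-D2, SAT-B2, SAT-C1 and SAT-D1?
(600 + 500 + 700 + 200) / 4 ≈ 500.

≈ 500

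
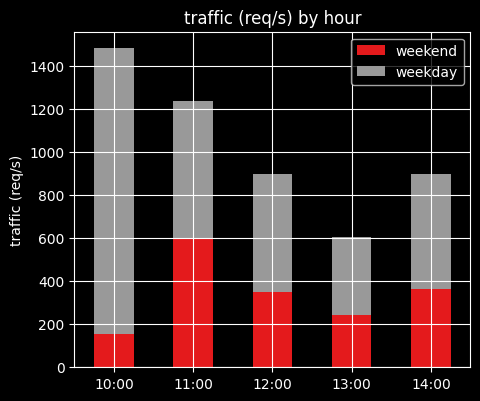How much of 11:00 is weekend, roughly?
≈ 600

weekend top ≈ 600, bottom ≈ 0; segment ≈ 600.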